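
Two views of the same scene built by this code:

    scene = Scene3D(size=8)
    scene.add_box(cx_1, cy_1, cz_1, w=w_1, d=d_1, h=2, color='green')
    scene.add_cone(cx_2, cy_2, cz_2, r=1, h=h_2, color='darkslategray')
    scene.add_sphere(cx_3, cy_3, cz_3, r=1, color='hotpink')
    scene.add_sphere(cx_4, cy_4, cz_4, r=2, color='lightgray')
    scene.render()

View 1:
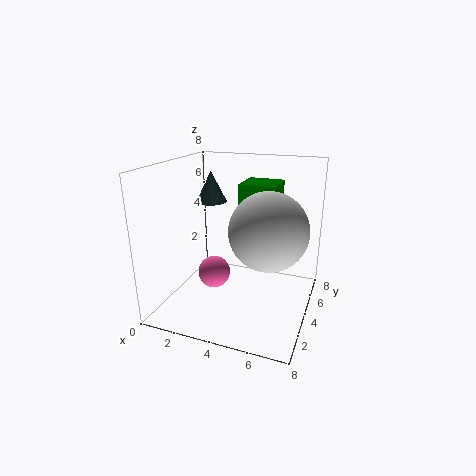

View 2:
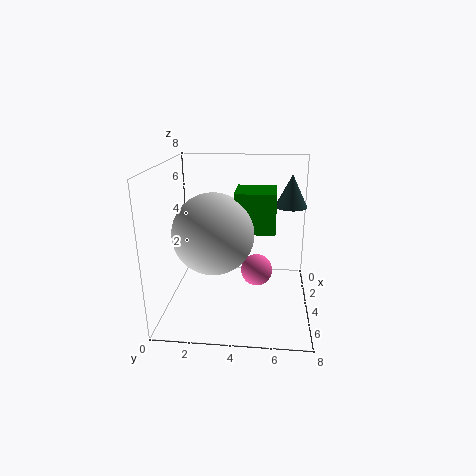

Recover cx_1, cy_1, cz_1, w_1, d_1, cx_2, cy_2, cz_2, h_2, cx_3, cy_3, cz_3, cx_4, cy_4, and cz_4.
cx_1 = 4, cy_1 = 4, cz_1 = 5, w_1 = 2, d_1 = 2, cx_2 = 1, cy_2 = 7, cz_2 = 5, h_2 = 2, cx_3 = 2, cy_3 = 5, cz_3 = 1, cx_4 = 6, cy_4 = 3, cz_4 = 5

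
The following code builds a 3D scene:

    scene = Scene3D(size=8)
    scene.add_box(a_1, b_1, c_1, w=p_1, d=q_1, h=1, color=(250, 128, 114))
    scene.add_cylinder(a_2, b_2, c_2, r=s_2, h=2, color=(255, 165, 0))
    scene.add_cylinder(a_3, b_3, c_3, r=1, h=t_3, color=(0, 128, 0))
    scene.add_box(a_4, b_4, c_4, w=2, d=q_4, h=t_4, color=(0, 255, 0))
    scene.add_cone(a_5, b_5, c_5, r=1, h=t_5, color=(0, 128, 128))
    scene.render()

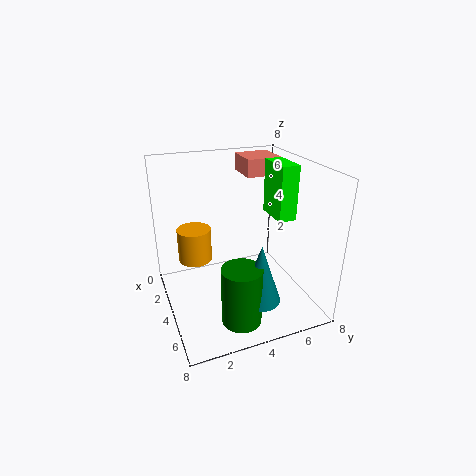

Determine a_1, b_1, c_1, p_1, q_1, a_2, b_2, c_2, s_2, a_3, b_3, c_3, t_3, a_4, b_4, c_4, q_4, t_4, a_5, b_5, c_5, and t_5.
a_1 = 1, b_1 = 5, c_1 = 7, p_1 = 2, q_1 = 2, a_2 = 2, b_2 = 2, c_2 = 2, s_2 = 1, a_3 = 7, b_3 = 3, c_3 = 1, t_3 = 3, a_4 = 3, b_4 = 6, c_4 = 5, q_4 = 1, t_4 = 3, a_5 = 7, b_5 = 4, c_5 = 2, t_5 = 3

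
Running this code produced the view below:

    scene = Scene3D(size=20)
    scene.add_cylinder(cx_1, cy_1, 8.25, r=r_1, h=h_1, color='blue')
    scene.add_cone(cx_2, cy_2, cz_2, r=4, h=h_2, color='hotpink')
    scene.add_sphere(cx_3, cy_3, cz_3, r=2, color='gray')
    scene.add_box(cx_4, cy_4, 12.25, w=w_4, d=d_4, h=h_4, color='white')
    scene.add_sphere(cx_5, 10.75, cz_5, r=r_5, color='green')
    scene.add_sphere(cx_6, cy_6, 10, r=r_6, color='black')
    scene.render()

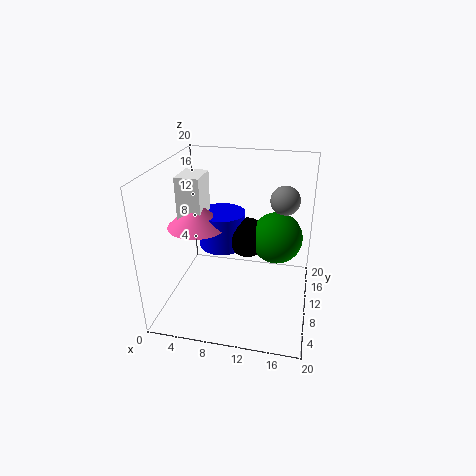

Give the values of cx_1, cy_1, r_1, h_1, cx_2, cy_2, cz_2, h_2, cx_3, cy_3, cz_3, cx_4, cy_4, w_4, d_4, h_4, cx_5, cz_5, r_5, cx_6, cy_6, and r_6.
cx_1 = 7.5, cy_1 = 11, r_1 = 3.25, h_1 = 5, cx_2 = 4.5, cy_2 = 9, cz_2 = 11.75, h_2 = 3.5, cx_3 = 16, cy_3 = 12, cz_3 = 15.25, cx_4 = 2.25, cy_4 = 7.75, w_4 = 3.25, d_4 = 4.25, h_4 = 6.5, cx_5 = 15.25, cz_5 = 10.25, r_5 = 3.5, cx_6 = 11.25, cy_6 = 10.5, r_6 = 2.75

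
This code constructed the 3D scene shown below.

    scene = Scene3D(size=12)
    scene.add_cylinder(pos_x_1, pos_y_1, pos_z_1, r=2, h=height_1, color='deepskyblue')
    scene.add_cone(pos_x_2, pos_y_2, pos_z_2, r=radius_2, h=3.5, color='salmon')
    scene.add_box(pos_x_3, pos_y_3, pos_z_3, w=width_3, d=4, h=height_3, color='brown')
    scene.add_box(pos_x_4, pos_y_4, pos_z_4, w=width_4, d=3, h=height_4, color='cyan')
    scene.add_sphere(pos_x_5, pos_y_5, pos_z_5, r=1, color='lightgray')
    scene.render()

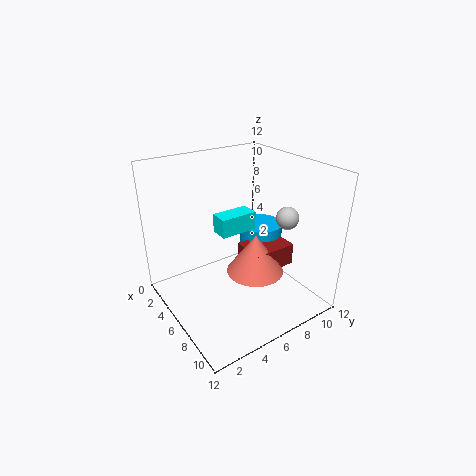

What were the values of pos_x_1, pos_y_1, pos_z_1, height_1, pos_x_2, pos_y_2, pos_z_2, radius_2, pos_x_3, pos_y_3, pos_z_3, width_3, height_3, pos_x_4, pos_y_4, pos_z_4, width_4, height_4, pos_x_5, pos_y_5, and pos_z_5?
pos_x_1 = 4; pos_y_1 = 10; pos_z_1 = 3; height_1 = 2.5; pos_x_2 = 6.5; pos_y_2 = 7.5; pos_z_2 = 2.5; radius_2 = 2.5; pos_x_3 = 4.5; pos_y_3 = 7; pos_z_3 = 2.5; width_3 = 3; height_3 = 2; pos_x_4 = 5.5; pos_y_4 = 4; pos_z_4 = 7; width_4 = 1.5; height_4 = 1.5; pos_x_5 = 7; pos_y_5 = 10.5; pos_z_5 = 7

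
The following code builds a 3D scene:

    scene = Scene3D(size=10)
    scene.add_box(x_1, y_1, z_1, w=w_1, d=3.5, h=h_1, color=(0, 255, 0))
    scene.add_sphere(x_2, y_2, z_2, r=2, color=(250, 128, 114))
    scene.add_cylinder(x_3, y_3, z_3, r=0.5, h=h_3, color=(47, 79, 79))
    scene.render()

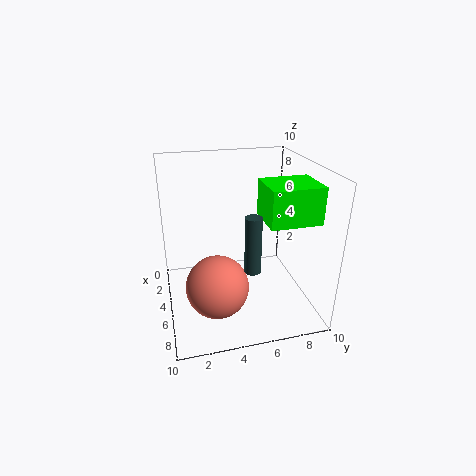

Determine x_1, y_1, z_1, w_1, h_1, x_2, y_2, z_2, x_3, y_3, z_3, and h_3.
x_1 = 4.5
y_1 = 6.5
z_1 = 6.5
w_1 = 3
h_1 = 2.5
x_2 = 7.5
y_2 = 3
z_2 = 3
x_3 = 8.5
y_3 = 5
z_3 = 4.5
h_3 = 3.5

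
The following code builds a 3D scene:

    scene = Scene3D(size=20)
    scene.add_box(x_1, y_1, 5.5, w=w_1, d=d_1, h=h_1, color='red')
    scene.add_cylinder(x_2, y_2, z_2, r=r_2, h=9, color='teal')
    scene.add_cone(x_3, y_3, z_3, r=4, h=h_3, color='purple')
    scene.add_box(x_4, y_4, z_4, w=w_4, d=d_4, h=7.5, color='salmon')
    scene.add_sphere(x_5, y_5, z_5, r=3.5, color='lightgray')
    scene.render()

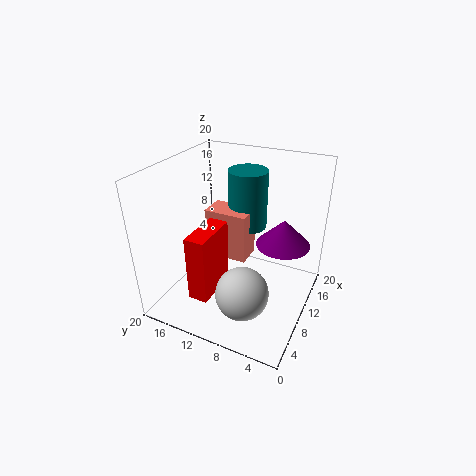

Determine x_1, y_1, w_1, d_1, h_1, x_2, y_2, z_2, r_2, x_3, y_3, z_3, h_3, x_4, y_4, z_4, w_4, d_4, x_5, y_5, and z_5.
x_1 = 1
y_1 = 10
w_1 = 6
d_1 = 2.5
h_1 = 8.5
x_2 = 16.5
y_2 = 11.5
z_2 = 8.5
r_2 = 3
x_3 = 15
y_3 = 5
z_3 = 7.5
h_3 = 4
x_4 = 12
y_4 = 10
z_4 = 4.5
w_4 = 4
d_4 = 6.5
x_5 = 5
y_5 = 7
z_5 = 5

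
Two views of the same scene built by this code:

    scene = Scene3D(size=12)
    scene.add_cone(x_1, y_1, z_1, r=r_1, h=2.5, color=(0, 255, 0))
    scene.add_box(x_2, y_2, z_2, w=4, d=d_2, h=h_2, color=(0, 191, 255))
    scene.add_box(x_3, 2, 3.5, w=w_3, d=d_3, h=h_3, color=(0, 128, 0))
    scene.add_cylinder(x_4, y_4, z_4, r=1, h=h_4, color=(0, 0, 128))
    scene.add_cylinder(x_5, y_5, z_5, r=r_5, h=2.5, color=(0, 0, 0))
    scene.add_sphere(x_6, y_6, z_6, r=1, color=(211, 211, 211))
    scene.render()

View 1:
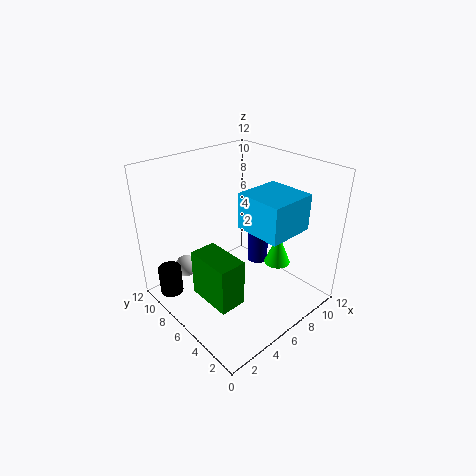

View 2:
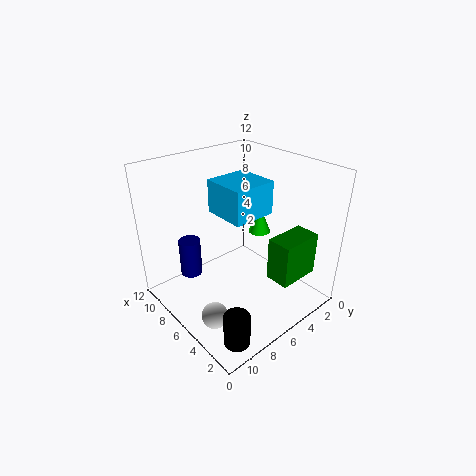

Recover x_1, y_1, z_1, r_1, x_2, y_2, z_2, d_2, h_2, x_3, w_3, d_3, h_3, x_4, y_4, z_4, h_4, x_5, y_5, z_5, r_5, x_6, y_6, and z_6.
x_1 = 7
y_1 = 2.5
z_1 = 5
r_1 = 1
x_2 = 6
y_2 = 2
z_2 = 7
d_2 = 4
h_2 = 3
x_3 = 1
w_3 = 2
d_3 = 3.5
h_3 = 3.5
x_4 = 10.5
y_4 = 8
z_4 = 1
h_4 = 3.5
x_5 = 1.5
y_5 = 10
z_5 = 0.5
r_5 = 1
x_6 = 3.5
y_6 = 10.5
z_6 = 2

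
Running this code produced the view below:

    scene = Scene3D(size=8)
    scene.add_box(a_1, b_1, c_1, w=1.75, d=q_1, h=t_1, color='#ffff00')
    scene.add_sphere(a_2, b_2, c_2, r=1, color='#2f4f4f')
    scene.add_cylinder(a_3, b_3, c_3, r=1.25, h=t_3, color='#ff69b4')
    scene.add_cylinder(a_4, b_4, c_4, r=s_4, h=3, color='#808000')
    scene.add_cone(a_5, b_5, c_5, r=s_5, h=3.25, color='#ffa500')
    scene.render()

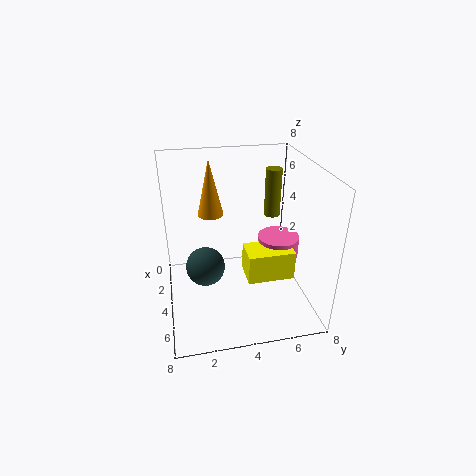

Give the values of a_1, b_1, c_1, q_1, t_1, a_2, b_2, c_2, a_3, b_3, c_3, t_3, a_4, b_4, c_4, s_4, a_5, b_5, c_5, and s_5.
a_1 = 3, b_1 = 4.5, c_1 = 1.25, q_1 = 2.75, t_1 = 1.75, a_2 = 5.25, b_2 = 2, c_2 = 3.25, a_3 = 3, b_3 = 6.75, c_3 = 2, t_3 = 1.25, a_4 = 1.5, b_4 = 6.75, c_4 = 4, s_4 = 0.5, a_5 = 2.25, b_5 = 2.75, c_5 = 4.75, s_5 = 0.75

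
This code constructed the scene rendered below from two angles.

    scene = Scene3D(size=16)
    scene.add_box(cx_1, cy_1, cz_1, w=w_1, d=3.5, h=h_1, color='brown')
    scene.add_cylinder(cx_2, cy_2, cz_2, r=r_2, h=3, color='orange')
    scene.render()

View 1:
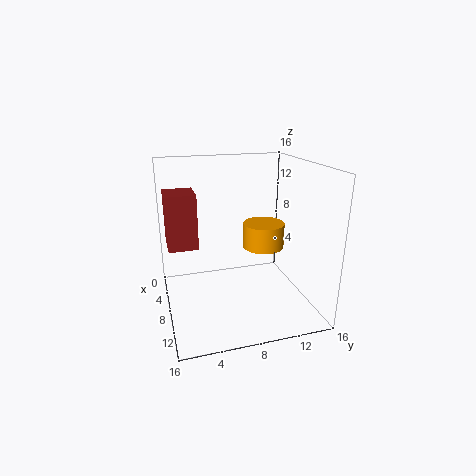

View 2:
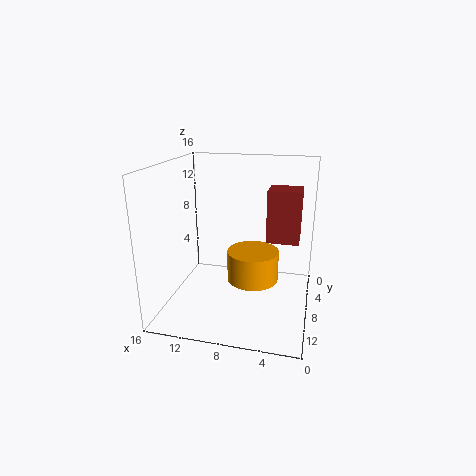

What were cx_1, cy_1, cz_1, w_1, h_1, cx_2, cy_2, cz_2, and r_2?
cx_1 = 1.5; cy_1 = 0.5; cz_1 = 6; w_1 = 4; h_1 = 6.5; cx_2 = 5.5; cy_2 = 12; cz_2 = 5.5; r_2 = 2.5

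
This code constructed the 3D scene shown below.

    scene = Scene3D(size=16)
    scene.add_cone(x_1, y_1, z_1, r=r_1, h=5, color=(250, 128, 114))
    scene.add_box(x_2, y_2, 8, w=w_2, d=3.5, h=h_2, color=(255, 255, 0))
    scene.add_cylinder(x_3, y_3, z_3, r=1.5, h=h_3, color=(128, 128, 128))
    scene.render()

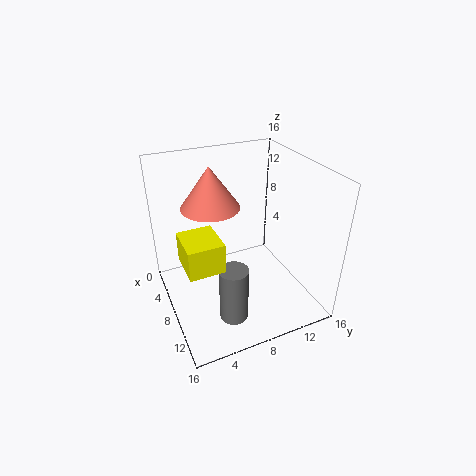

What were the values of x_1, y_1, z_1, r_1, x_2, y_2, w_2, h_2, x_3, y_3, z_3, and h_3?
x_1 = 3.5
y_1 = 6.5
z_1 = 10
r_1 = 3.5
x_2 = 9
y_2 = 1
w_2 = 4
h_2 = 3
x_3 = 12.5
y_3 = 5.5
z_3 = 1.5
h_3 = 6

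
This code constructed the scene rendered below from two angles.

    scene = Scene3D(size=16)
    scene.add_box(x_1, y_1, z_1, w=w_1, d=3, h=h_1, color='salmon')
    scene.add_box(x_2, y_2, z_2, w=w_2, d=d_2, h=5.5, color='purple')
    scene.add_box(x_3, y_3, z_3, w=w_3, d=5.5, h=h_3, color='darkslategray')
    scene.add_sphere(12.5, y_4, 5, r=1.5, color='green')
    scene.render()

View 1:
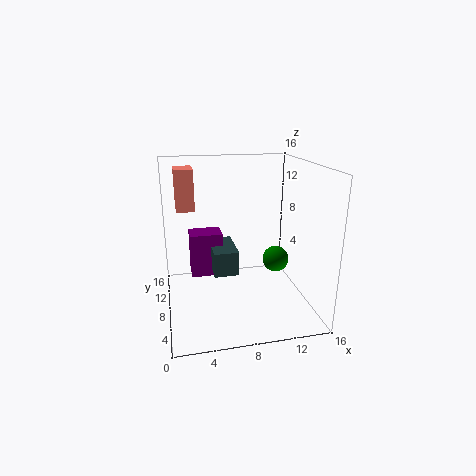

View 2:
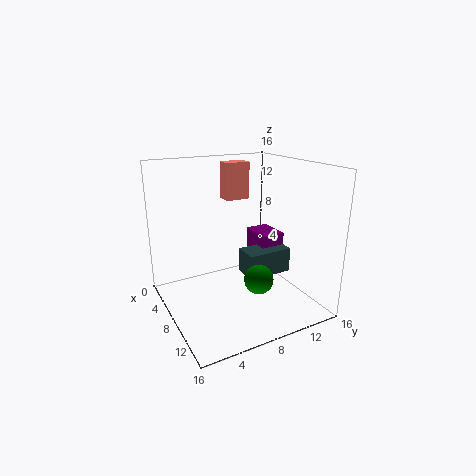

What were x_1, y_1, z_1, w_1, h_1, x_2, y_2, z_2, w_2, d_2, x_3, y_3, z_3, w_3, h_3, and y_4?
x_1 = 1.5, y_1 = 9, z_1 = 11, w_1 = 2, h_1 = 4.5, x_2 = 3, y_2 = 12, z_2 = 1.5, w_2 = 4, d_2 = 3, x_3 = 5.5, y_3 = 9.5, z_3 = 2.5, w_3 = 3, h_3 = 3, y_4 = 8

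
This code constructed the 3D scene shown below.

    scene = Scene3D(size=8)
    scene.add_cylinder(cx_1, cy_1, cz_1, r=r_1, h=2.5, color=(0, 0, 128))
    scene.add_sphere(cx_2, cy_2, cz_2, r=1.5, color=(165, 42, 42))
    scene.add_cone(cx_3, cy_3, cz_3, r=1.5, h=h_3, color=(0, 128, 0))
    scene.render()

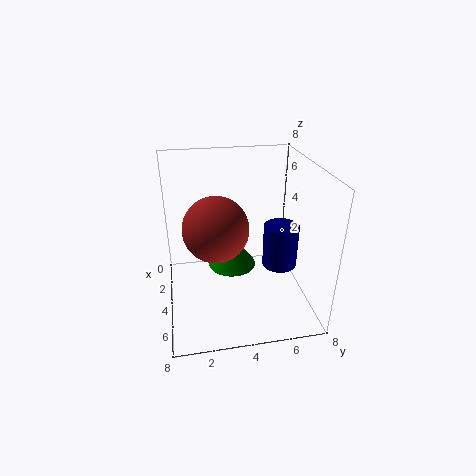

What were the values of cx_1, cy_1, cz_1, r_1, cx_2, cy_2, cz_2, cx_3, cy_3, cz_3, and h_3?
cx_1 = 4
cy_1 = 6.5
cz_1 = 2
r_1 = 1
cx_2 = 6.5
cy_2 = 2.5
cz_2 = 6
cx_3 = 2
cy_3 = 4
cz_3 = 1
h_3 = 2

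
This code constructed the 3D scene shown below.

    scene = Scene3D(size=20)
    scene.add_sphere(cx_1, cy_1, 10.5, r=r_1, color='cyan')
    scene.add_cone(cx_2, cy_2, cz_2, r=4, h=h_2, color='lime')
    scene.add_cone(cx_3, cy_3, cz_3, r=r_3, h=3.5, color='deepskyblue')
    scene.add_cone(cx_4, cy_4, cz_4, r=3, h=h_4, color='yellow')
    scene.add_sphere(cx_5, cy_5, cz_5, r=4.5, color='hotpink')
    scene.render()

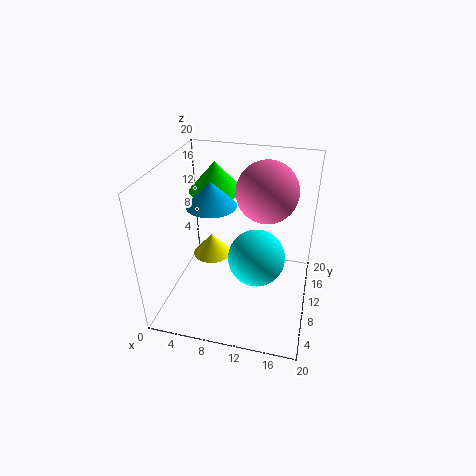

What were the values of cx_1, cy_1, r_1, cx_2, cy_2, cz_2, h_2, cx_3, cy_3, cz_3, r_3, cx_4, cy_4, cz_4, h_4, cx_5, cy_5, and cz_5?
cx_1 = 13.5
cy_1 = 5.5
r_1 = 3.5
cx_2 = 5
cy_2 = 16
cz_2 = 14
h_2 = 4.5
cx_3 = 6
cy_3 = 11
cz_3 = 14
r_3 = 3.5
cx_4 = 4.5
cy_4 = 14.5
cz_4 = 3.5
h_4 = 3.5
cx_5 = 13
cy_5 = 15
cz_5 = 15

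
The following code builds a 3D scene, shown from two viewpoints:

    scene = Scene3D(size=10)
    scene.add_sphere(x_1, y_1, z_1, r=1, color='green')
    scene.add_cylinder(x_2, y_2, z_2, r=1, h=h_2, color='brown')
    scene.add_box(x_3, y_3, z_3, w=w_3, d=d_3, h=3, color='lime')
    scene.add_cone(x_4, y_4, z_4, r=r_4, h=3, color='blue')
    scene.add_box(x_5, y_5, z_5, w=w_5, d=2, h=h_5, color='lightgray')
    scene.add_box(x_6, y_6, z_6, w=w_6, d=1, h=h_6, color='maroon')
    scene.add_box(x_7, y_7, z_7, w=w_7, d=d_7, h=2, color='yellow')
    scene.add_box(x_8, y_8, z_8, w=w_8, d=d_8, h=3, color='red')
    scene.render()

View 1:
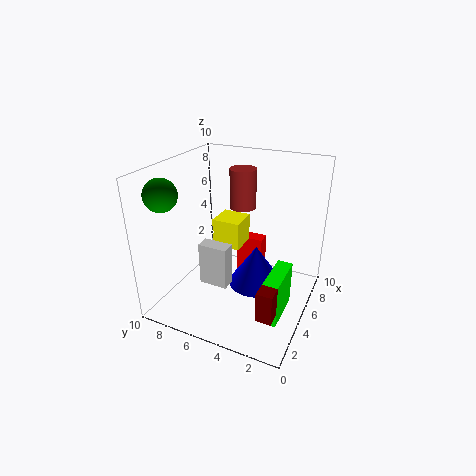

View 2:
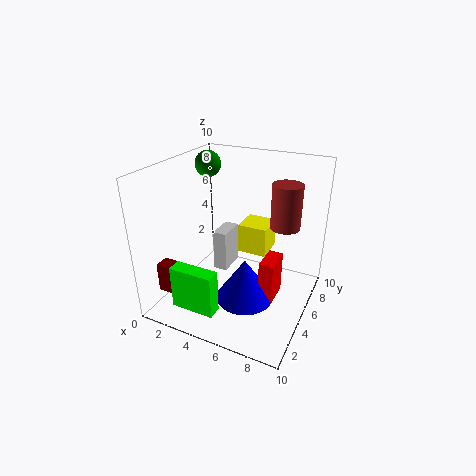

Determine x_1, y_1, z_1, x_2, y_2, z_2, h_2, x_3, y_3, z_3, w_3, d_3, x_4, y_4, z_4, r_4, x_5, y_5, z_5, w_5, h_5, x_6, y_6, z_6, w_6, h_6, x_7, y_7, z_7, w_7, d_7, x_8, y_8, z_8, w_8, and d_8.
x_1 = 1
y_1 = 8
z_1 = 9
x_2 = 8
y_2 = 6
z_2 = 6
h_2 = 3
x_3 = 2
y_3 = 1
z_3 = 1
w_3 = 3
d_3 = 1
x_4 = 6
y_4 = 4
z_4 = 1
r_4 = 2
x_5 = 3
y_5 = 5
z_5 = 2
w_5 = 1
h_5 = 3
x_6 = 1
y_6 = 1
z_6 = 2
w_6 = 2
h_6 = 2
x_7 = 5
y_7 = 5
z_7 = 4
w_7 = 2
d_7 = 2
x_8 = 7
y_8 = 4
z_8 = 1
w_8 = 1
d_8 = 2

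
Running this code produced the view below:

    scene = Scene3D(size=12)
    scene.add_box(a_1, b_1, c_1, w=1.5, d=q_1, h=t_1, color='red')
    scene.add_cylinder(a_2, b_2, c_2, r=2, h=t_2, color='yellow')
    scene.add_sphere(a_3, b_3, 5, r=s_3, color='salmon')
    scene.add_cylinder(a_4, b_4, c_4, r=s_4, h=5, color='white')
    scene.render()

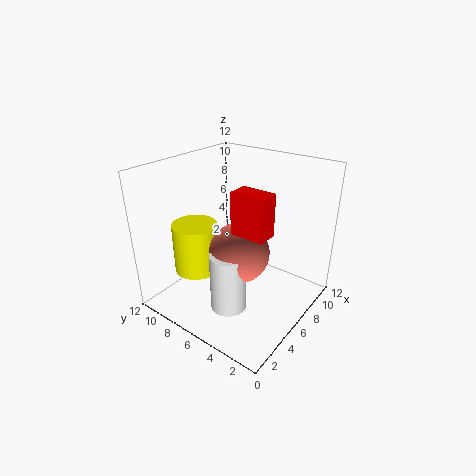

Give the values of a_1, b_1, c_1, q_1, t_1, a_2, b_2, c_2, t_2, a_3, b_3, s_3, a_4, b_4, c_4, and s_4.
a_1 = 2.5, b_1 = 1.5, c_1 = 8.5, q_1 = 2.5, t_1 = 3, a_2 = 5, b_2 = 10, c_2 = 2, t_2 = 4.5, a_3 = 5.5, b_3 = 5.5, s_3 = 2.5, a_4 = 4, b_4 = 5.5, c_4 = 0.5, s_4 = 1.5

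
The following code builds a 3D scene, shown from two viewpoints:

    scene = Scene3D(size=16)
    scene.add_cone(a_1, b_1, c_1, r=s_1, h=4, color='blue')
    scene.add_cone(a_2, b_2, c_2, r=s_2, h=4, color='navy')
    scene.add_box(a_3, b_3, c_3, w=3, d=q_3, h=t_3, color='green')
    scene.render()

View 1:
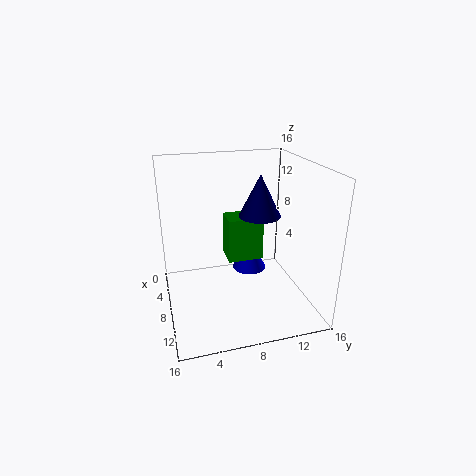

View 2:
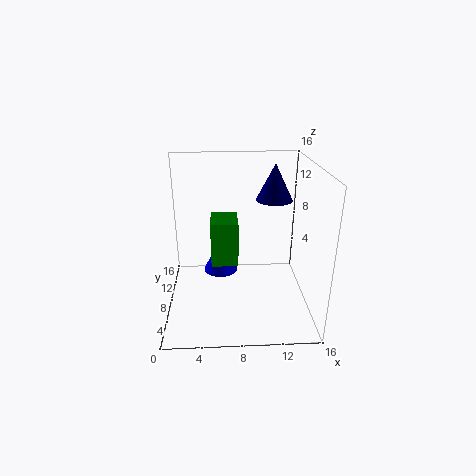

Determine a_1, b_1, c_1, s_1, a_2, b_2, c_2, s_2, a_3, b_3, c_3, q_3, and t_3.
a_1 = 6, b_1 = 10, c_1 = 3, s_1 = 2, a_2 = 12, b_2 = 9, c_2 = 12, s_2 = 2, a_3 = 5, b_3 = 7, c_3 = 5, q_3 = 4, t_3 = 5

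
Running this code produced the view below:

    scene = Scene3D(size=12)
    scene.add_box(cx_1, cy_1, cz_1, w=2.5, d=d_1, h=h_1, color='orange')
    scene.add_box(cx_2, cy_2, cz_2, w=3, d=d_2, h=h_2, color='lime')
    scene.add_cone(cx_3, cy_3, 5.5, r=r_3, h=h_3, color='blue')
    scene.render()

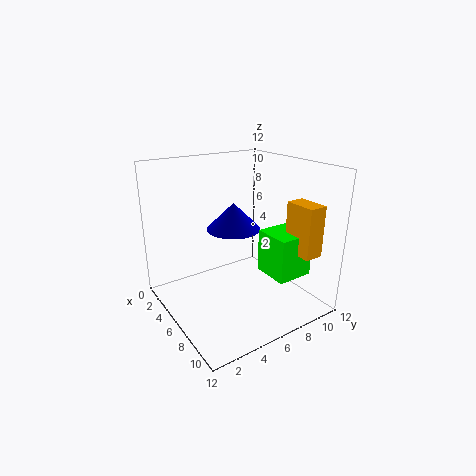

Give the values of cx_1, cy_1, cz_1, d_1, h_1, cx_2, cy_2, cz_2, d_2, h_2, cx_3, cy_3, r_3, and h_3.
cx_1 = 9; cy_1 = 8.5; cz_1 = 5.5; d_1 = 1.5; h_1 = 4; cx_2 = 7.5; cy_2 = 7; cz_2 = 3.5; d_2 = 3; h_2 = 3.5; cx_3 = 3; cy_3 = 7.5; r_3 = 2.5; h_3 = 2.5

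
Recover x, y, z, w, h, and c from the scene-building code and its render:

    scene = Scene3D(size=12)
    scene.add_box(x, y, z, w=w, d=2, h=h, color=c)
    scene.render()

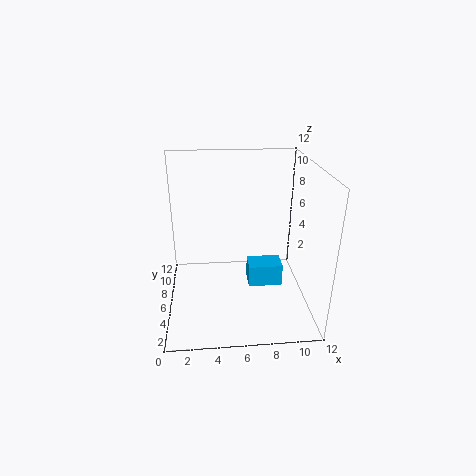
x = 7, y = 6, z = 1, w = 3, h = 2, c = 'deepskyblue'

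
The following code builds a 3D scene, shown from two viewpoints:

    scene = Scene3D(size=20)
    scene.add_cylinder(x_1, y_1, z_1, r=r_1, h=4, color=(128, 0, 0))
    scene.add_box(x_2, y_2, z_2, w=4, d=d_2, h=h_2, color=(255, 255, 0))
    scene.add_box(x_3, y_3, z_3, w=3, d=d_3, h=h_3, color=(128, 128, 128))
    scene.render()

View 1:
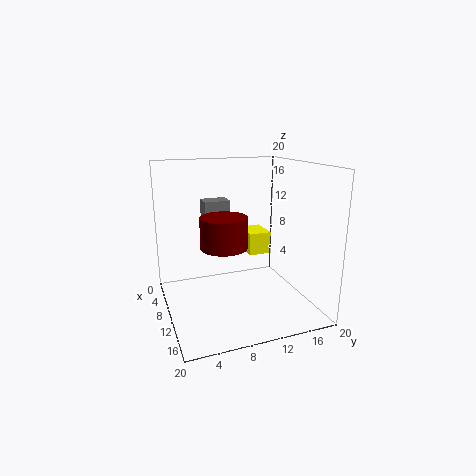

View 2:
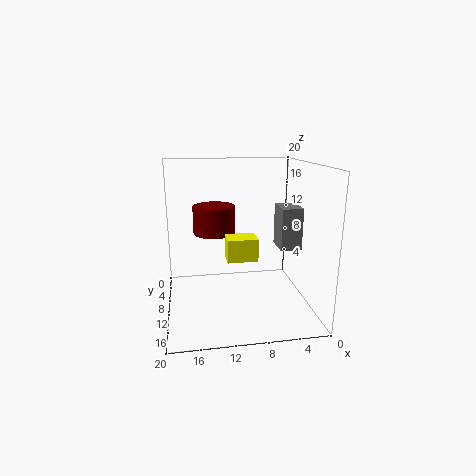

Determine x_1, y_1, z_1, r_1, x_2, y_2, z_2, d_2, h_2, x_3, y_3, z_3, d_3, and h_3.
x_1 = 13; y_1 = 7; z_1 = 10; r_1 = 3; x_2 = 8; y_2 = 11; z_2 = 8; d_2 = 3; h_2 = 3; x_3 = 1; y_3 = 7; z_3 = 8; d_3 = 4; h_3 = 6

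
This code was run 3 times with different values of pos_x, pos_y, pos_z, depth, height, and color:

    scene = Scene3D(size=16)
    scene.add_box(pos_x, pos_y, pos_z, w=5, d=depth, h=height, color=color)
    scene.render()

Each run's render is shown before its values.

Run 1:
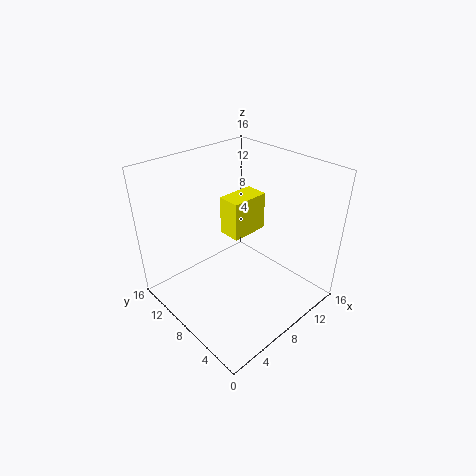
pos_x = 10.5
pos_y = 11
pos_z = 5
depth = 3
height = 5
color = 'yellow'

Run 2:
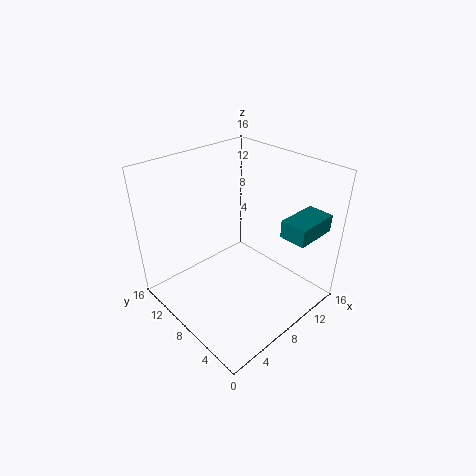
pos_x = 11
pos_y = 1.5
pos_z = 8.5
depth = 3
height = 2
color = 'teal'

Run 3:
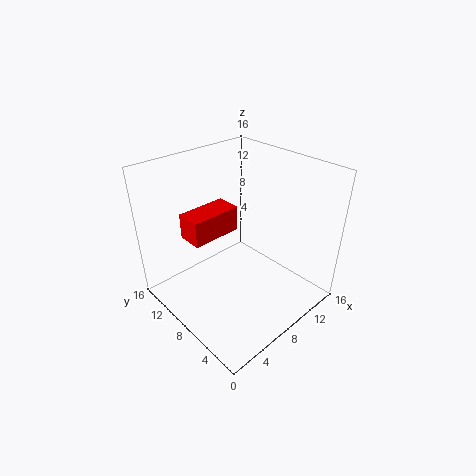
pos_x = 1.5
pos_y = 6.5
pos_z = 10.5
depth = 2.5
height = 2.5
color = 'red'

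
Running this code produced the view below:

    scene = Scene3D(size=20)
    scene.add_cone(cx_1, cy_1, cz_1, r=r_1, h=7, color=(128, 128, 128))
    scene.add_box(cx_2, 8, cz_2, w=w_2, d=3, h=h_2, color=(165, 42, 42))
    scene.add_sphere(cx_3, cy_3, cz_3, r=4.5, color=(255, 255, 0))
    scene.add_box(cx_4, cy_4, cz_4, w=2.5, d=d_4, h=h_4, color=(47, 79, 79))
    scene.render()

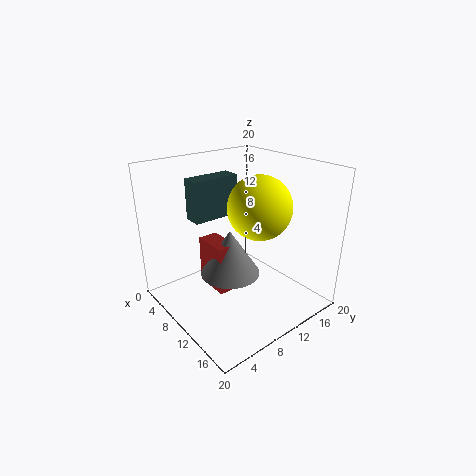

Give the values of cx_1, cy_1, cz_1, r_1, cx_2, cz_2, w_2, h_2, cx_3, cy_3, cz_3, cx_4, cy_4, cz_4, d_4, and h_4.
cx_1 = 7.5; cy_1 = 10.5; cz_1 = 3; r_1 = 4.5; cx_2 = 3; cz_2 = 0.5; w_2 = 5.5; h_2 = 7.5; cx_3 = 11; cy_3 = 13; cz_3 = 14; cx_4 = 6; cy_4 = 4.5; cz_4 = 13; d_4 = 6.5; h_4 = 5.5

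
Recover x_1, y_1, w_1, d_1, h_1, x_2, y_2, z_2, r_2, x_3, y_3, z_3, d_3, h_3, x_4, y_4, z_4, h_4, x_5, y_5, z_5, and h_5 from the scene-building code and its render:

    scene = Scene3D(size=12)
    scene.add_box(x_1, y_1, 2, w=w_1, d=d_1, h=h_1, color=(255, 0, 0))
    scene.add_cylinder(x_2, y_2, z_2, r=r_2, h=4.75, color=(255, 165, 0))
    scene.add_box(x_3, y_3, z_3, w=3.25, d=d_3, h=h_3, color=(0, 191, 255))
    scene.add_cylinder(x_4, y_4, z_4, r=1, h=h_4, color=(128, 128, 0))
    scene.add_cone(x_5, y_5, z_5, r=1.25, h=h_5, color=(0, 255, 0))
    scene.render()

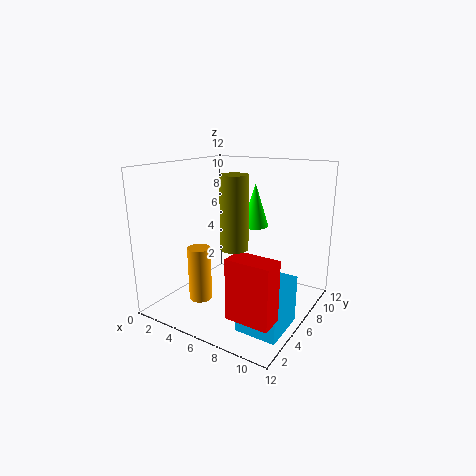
x_1 = 8.25, y_1 = 0.75, w_1 = 3.25, d_1 = 1.75, h_1 = 4.5, x_2 = 3, y_2 = 4.5, z_2 = 0.25, r_2 = 1, x_3 = 8.25, y_3 = 2, z_3 = 0.25, d_3 = 3.75, h_3 = 3.75, x_4 = 7.75, y_4 = 2.75, z_4 = 6.5, h_4 = 5.25, x_5 = 5.5, y_5 = 9.75, z_5 = 6, h_5 = 4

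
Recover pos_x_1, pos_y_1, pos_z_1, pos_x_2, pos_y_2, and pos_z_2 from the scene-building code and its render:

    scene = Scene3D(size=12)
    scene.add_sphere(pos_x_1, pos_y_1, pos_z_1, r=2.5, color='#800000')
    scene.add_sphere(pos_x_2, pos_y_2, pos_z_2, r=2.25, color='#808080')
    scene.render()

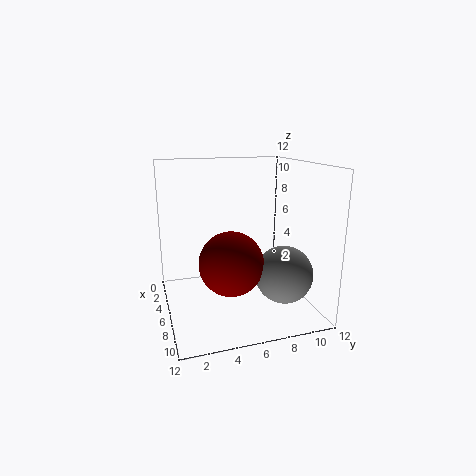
pos_x_1 = 8.25
pos_y_1 = 4.75
pos_z_1 = 4.75
pos_x_2 = 9.25
pos_y_2 = 8.75
pos_z_2 = 3.75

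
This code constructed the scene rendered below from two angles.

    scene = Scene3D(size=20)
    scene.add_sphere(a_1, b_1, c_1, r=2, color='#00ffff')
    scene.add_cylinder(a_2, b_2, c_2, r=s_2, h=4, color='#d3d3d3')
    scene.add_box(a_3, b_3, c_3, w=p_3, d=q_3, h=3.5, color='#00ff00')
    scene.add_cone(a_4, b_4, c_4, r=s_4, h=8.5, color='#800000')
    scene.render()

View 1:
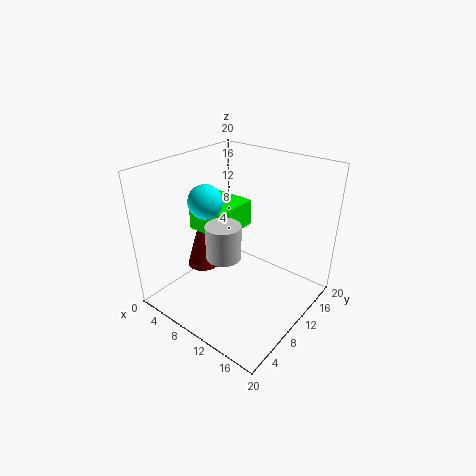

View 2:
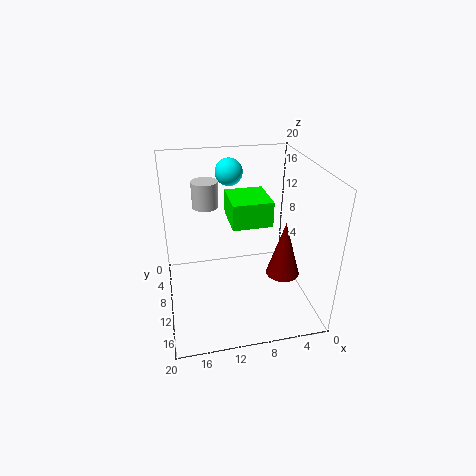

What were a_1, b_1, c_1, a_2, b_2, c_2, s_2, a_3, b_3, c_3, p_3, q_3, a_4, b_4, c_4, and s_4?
a_1 = 10; b_1 = 4; c_1 = 17.5; a_2 = 13.5; b_2 = 3; c_2 = 12; s_2 = 2; a_3 = 5.5; b_3 = 5.5; c_3 = 12; p_3 = 5.5; q_3 = 6; a_4 = 3; b_4 = 10; c_4 = 3; s_4 = 2.5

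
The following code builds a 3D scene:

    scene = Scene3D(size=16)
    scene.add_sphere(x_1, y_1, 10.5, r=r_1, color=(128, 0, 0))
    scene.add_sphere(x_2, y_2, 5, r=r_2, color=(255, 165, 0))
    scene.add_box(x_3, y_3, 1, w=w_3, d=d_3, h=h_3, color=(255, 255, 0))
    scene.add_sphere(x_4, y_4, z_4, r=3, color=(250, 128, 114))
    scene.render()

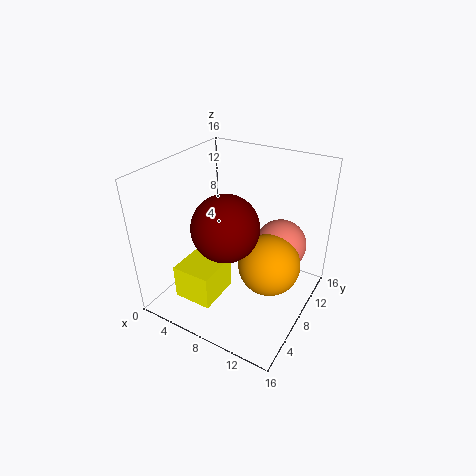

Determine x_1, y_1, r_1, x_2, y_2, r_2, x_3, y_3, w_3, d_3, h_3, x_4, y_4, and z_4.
x_1 = 8; y_1 = 5.5; r_1 = 3.5; x_2 = 11.5; y_2 = 9; r_2 = 3.5; x_3 = 2.5; y_3 = 3; w_3 = 4.5; d_3 = 5; h_3 = 4; x_4 = 11.5; y_4 = 12; z_4 = 6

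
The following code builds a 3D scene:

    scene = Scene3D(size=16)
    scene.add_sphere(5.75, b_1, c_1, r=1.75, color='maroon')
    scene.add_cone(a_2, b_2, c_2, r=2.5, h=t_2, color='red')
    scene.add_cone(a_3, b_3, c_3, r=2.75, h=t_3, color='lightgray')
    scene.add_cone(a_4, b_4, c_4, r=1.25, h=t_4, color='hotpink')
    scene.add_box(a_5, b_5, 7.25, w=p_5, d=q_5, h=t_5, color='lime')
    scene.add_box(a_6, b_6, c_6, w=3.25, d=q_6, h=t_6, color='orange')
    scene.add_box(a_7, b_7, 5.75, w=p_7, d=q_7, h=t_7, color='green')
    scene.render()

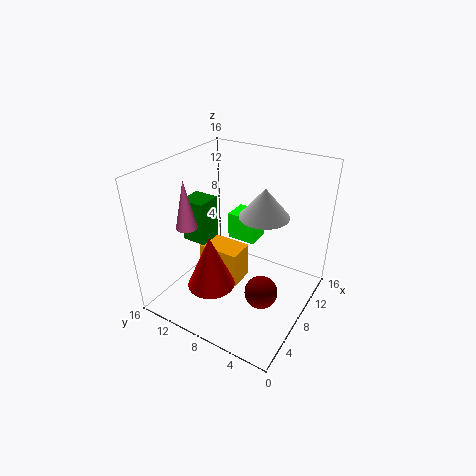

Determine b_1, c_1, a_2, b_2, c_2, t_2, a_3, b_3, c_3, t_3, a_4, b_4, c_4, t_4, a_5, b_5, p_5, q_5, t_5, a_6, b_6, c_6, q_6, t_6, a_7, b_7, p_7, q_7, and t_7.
b_1 = 3.75, c_1 = 3.75, a_2 = 3.75, b_2 = 8.75, c_2 = 4.25, t_2 = 5.75, a_3 = 9.75, b_3 = 5.75, c_3 = 10.5, t_3 = 3.25, a_4 = 6.5, b_4 = 14, c_4 = 8.25, t_4 = 5.75, a_5 = 8.75, b_5 = 6.5, p_5 = 2.75, q_5 = 3.25, t_5 = 3, a_6 = 8.5, b_6 = 8.75, c_6 = 0.25, q_6 = 5.25, t_6 = 4.5, a_7 = 7.5, b_7 = 12.5, p_7 = 3, q_7 = 3, t_7 = 5.25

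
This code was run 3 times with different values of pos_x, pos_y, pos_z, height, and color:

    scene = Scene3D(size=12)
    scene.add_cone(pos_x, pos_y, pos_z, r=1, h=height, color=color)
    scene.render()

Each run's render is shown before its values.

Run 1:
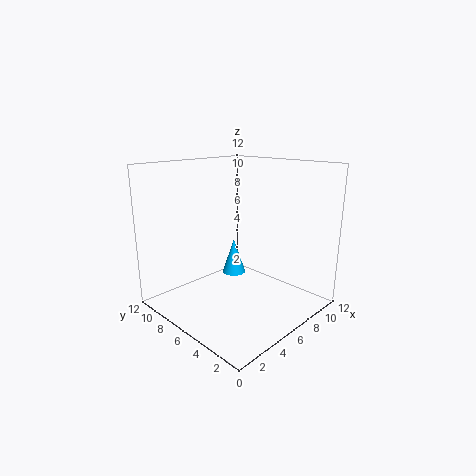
pos_x = 6.5
pos_y = 7
pos_z = 2.5
height = 3
color = 'deepskyblue'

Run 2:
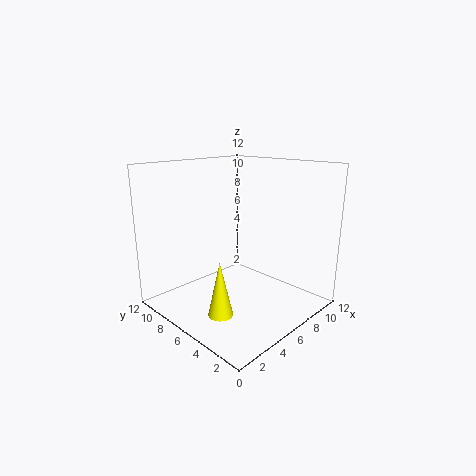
pos_x = 3
pos_y = 5
pos_z = 0.5
height = 4.5
color = 'yellow'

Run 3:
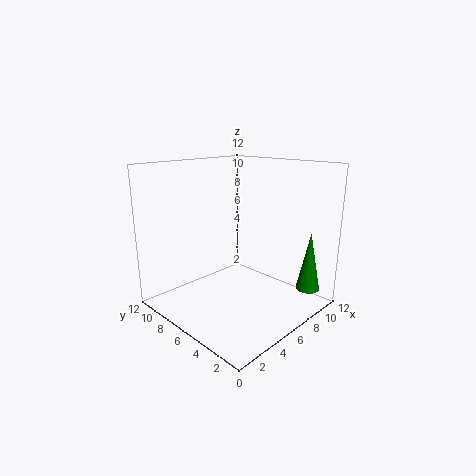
pos_x = 10
pos_y = 1.5
pos_z = 1.5
height = 5
color = 'green'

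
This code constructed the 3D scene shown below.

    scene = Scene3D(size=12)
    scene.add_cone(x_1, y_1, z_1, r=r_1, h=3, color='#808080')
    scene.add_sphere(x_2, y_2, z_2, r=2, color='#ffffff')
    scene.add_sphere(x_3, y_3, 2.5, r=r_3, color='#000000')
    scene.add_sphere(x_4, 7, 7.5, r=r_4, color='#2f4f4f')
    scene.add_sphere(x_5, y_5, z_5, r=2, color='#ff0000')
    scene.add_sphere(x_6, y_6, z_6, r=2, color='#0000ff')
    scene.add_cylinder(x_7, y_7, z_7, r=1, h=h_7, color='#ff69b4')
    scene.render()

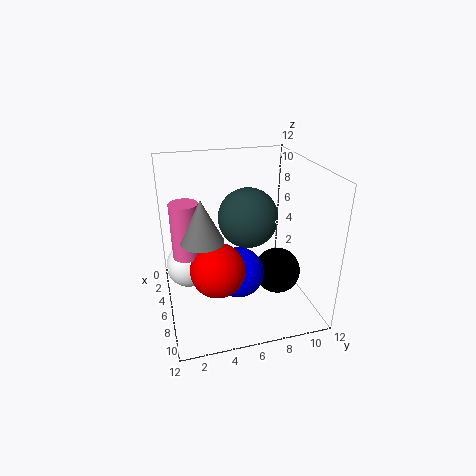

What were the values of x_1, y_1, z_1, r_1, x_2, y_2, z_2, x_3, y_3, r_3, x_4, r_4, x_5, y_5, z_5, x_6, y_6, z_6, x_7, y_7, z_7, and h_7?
x_1 = 9.5, y_1 = 2.5, z_1 = 8, r_1 = 1.5, x_2 = 3.5, y_2 = 2, z_2 = 2.5, x_3 = 6.5, y_3 = 9.5, r_3 = 2, x_4 = 5.5, r_4 = 2.5, x_5 = 9.5, y_5 = 3.5, z_5 = 5.5, x_6 = 8, y_6 = 5.5, z_6 = 4, x_7 = 8.5, y_7 = 1.5, z_7 = 6.5, h_7 = 4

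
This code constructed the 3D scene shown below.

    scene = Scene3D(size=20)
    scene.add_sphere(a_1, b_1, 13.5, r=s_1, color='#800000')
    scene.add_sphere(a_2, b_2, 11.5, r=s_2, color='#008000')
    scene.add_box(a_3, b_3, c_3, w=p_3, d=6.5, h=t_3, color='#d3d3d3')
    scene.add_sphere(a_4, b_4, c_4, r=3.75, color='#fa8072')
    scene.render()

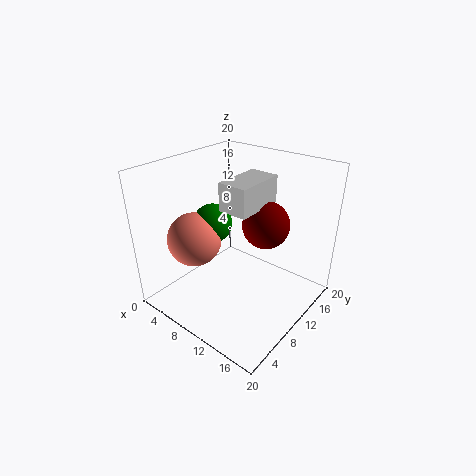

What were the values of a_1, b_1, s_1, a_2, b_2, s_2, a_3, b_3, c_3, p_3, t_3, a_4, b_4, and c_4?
a_1 = 14.5; b_1 = 10; s_1 = 3; a_2 = 6.25; b_2 = 9; s_2 = 2.75; a_3 = 10.75; b_3 = 5.5; c_3 = 16; p_3 = 3.75; t_3 = 3.5; a_4 = 5.25; b_4 = 6.25; c_4 = 9.75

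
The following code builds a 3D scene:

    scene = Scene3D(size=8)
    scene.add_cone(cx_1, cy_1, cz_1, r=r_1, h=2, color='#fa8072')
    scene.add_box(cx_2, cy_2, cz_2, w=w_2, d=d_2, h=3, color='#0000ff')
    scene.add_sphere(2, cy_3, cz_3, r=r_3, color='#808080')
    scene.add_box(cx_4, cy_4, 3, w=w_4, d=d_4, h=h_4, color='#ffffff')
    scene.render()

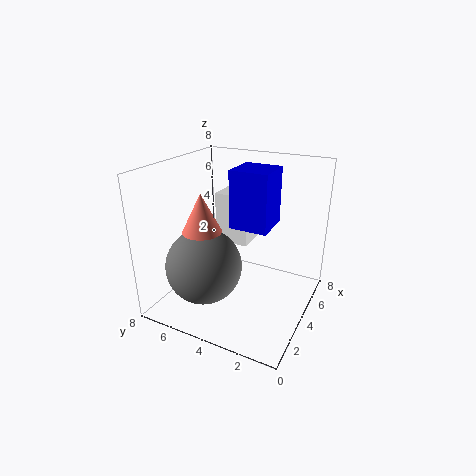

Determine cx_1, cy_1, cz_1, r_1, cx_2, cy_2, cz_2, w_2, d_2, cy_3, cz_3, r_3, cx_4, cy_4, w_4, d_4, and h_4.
cx_1 = 2
cy_1 = 5
cz_1 = 5
r_1 = 1
cx_2 = 3
cy_2 = 2
cz_2 = 5
w_2 = 2
d_2 = 2
cy_3 = 5
cz_3 = 3
r_3 = 2
cx_4 = 5
cy_4 = 4
w_4 = 2
d_4 = 2
h_4 = 3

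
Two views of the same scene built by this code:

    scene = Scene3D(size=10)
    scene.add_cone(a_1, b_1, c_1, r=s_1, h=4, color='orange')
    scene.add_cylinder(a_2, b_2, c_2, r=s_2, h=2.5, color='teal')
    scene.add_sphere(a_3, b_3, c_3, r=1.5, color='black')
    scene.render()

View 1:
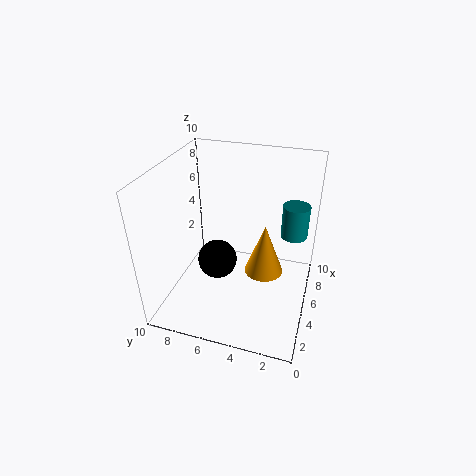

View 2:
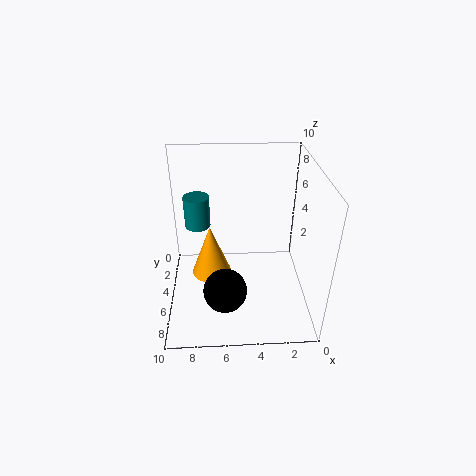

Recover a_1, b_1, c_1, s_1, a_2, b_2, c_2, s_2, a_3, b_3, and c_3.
a_1 = 7, b_1 = 3.5, c_1 = 1, s_1 = 1.5, a_2 = 8, b_2 = 1.5, c_2 = 4, s_2 = 1, a_3 = 6, b_3 = 7, c_3 = 2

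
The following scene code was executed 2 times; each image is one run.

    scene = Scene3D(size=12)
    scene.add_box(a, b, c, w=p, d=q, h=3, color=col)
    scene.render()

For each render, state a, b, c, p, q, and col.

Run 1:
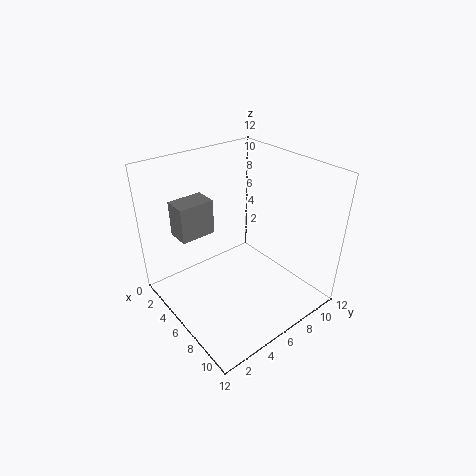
a = 2, b = 2, c = 6, p = 2, q = 3, col = 'gray'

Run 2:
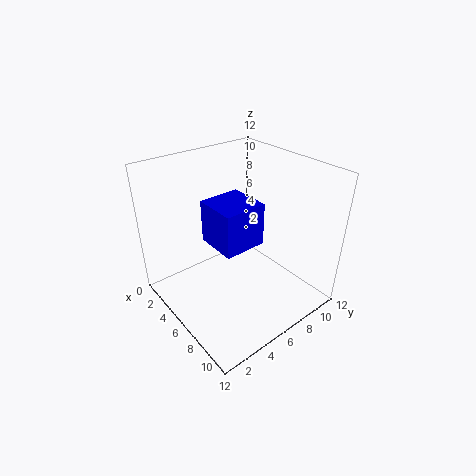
a = 7, b = 2, c = 8, p = 3, q = 3, col = 'blue'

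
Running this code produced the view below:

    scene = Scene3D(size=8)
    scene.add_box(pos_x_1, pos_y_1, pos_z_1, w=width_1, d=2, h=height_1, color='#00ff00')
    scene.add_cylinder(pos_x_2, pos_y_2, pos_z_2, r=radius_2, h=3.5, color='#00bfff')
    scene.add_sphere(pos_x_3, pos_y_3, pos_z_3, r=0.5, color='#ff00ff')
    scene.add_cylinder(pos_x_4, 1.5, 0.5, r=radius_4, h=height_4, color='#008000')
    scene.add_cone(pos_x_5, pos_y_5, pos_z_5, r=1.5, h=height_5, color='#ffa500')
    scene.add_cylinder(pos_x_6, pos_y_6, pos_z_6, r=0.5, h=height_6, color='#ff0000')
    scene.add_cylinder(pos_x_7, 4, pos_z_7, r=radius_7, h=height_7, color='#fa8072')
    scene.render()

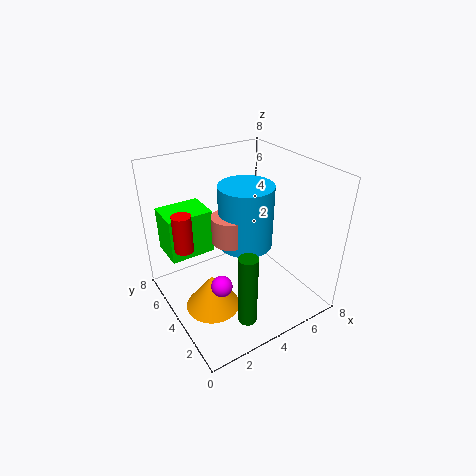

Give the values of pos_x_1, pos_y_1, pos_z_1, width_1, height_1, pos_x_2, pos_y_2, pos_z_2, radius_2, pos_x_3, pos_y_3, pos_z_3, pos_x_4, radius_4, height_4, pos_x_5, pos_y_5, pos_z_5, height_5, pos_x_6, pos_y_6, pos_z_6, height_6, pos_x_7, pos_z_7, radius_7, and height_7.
pos_x_1 = 0.5
pos_y_1 = 5
pos_z_1 = 3
width_1 = 2.5
height_1 = 2.5
pos_x_2 = 4.5
pos_y_2 = 4
pos_z_2 = 3.5
radius_2 = 1.5
pos_x_3 = 1.5
pos_y_3 = 1.5
pos_z_3 = 3.5
pos_x_4 = 3
radius_4 = 0.5
height_4 = 4
pos_x_5 = 2
pos_y_5 = 3.5
pos_z_5 = 0.5
height_5 = 2
pos_x_6 = 1
pos_y_6 = 4.5
pos_z_6 = 4
height_6 = 2
pos_x_7 = 3.5
pos_z_7 = 4
radius_7 = 1
height_7 = 1.5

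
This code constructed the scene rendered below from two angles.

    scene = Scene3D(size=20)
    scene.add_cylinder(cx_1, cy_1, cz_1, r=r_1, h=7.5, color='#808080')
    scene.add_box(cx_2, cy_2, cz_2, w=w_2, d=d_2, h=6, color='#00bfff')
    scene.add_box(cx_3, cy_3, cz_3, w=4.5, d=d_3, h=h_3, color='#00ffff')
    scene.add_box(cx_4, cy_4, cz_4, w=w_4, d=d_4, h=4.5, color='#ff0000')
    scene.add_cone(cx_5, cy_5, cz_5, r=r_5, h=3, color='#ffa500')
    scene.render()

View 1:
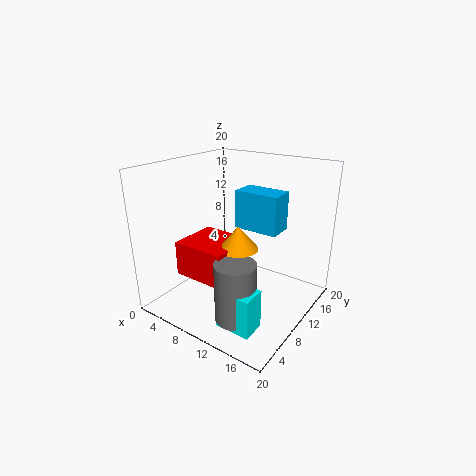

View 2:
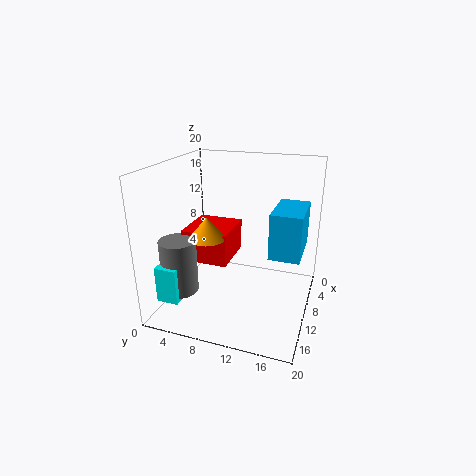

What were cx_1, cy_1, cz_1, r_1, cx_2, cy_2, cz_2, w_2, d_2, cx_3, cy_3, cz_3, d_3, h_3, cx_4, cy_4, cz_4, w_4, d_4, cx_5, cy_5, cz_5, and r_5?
cx_1 = 14.5
cy_1 = 3
cz_1 = 3
r_1 = 2.5
cx_2 = 6
cy_2 = 15
cz_2 = 9
w_2 = 7
d_2 = 4
cx_3 = 13
cy_3 = 1
cz_3 = 2.5
d_3 = 3
h_3 = 5
cx_4 = 5.5
cy_4 = 2.5
cz_4 = 6.5
w_4 = 7
d_4 = 6.5
cx_5 = 12.5
cy_5 = 6.5
cz_5 = 10.5
r_5 = 2.5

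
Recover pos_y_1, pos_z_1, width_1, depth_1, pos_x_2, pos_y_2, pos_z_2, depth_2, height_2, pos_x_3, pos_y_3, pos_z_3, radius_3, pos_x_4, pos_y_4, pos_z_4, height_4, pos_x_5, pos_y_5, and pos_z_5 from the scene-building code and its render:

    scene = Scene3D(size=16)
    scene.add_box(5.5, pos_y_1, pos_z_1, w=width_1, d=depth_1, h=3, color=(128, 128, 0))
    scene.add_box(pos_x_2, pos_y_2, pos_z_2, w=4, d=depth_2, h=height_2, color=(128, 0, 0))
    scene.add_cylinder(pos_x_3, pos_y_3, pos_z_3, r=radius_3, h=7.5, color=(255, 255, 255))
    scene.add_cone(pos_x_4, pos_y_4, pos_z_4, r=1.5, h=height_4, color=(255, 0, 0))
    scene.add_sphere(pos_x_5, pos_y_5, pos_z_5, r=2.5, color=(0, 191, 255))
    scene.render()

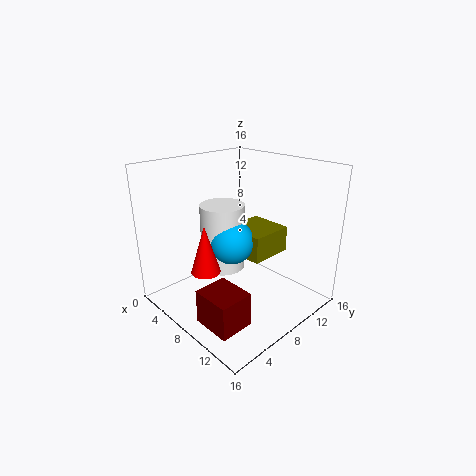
pos_y_1 = 8.5, pos_z_1 = 5.5, width_1 = 5, depth_1 = 5, pos_x_2 = 10, pos_y_2 = 0.5, pos_z_2 = 2, depth_2 = 3.5, height_2 = 3.5, pos_x_3 = 6, pos_y_3 = 7.5, pos_z_3 = 4, radius_3 = 2.5, pos_x_4 = 8.5, pos_y_4 = 3, pos_z_4 = 6, height_4 = 5, pos_x_5 = 7.5, pos_y_5 = 7.5, pos_z_5 = 7.5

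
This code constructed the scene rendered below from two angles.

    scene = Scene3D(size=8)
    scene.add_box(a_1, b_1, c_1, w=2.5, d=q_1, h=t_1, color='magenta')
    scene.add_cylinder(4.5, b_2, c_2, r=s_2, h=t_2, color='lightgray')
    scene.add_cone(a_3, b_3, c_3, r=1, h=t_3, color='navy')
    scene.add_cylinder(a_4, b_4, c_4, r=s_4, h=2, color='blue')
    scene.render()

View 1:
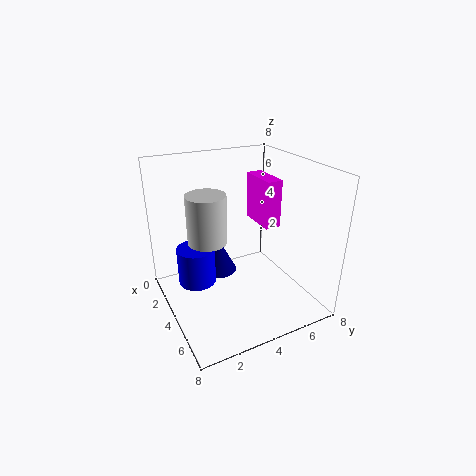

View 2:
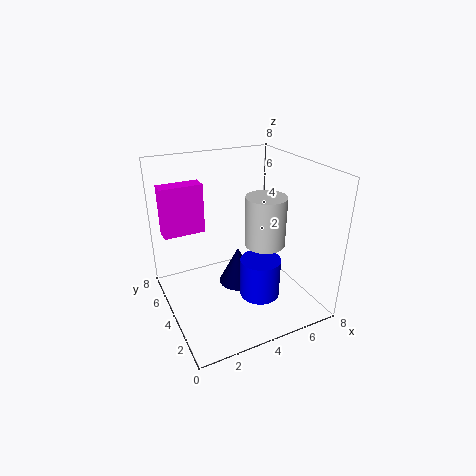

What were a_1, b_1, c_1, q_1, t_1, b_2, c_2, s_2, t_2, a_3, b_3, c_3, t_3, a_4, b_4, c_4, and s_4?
a_1 = 0.5, b_1 = 6.5, c_1 = 3.5, q_1 = 1, t_1 = 3, b_2 = 2, c_2 = 4.5, s_2 = 1, t_2 = 2.5, a_3 = 3.5, b_3 = 3, c_3 = 2, t_3 = 2, a_4 = 4, b_4 = 1.5, c_4 = 2, s_4 = 1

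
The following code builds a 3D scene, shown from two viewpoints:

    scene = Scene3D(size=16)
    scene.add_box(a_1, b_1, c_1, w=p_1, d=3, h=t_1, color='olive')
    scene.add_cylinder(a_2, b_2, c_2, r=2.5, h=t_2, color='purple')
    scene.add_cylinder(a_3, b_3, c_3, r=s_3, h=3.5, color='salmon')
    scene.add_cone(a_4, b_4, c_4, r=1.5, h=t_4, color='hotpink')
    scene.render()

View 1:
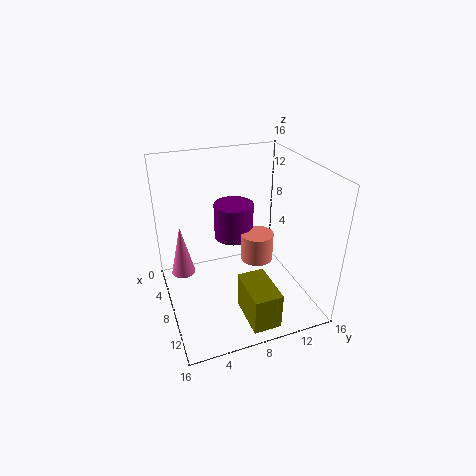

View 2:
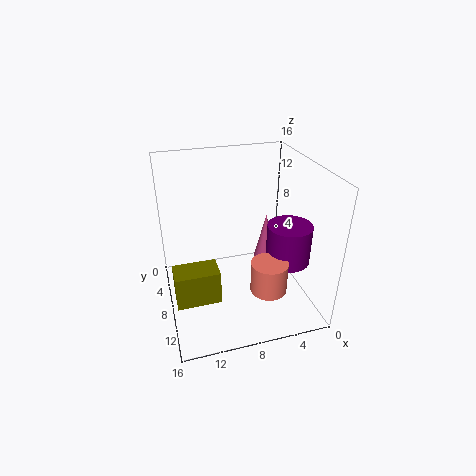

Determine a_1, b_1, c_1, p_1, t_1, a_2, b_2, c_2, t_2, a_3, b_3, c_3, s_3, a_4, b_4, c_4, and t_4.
a_1 = 10.5, b_1 = 7, c_1 = 1, p_1 = 5, t_1 = 4, a_2 = 2.5, b_2 = 9.5, c_2 = 5, t_2 = 4.5, a_3 = 5.5, b_3 = 11.5, c_3 = 3, s_3 = 2, a_4 = 2.5, b_4 = 2.5, c_4 = 1, t_4 = 6.5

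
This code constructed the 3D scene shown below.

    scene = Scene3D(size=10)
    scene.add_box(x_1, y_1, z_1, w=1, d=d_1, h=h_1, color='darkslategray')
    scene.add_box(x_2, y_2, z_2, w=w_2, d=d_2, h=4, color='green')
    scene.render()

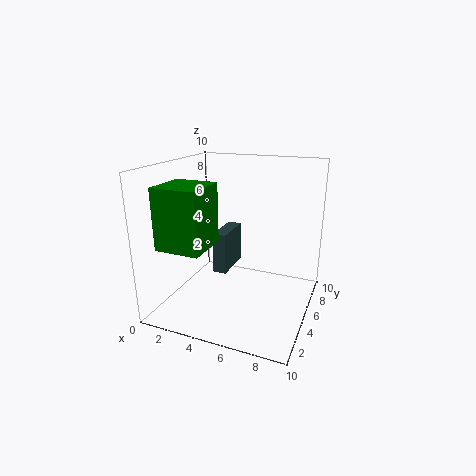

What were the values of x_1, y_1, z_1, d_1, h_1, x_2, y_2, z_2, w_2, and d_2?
x_1 = 3; y_1 = 5; z_1 = 2; d_1 = 3; h_1 = 3; x_2 = 1; y_2 = 1; z_2 = 5; w_2 = 3; d_2 = 3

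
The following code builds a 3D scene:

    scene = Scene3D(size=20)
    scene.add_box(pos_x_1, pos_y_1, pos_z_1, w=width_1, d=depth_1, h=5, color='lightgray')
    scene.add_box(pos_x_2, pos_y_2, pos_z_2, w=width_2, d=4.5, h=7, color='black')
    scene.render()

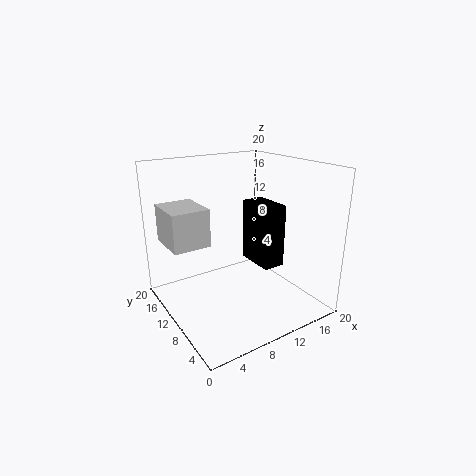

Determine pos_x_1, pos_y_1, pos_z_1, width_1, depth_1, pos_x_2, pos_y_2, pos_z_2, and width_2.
pos_x_1 = 0.5
pos_y_1 = 9.5
pos_z_1 = 10
width_1 = 5
depth_1 = 6
pos_x_2 = 7.5
pos_y_2 = 0.5
pos_z_2 = 10
width_2 = 2.5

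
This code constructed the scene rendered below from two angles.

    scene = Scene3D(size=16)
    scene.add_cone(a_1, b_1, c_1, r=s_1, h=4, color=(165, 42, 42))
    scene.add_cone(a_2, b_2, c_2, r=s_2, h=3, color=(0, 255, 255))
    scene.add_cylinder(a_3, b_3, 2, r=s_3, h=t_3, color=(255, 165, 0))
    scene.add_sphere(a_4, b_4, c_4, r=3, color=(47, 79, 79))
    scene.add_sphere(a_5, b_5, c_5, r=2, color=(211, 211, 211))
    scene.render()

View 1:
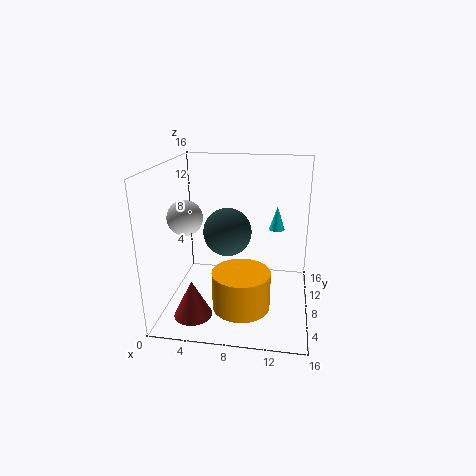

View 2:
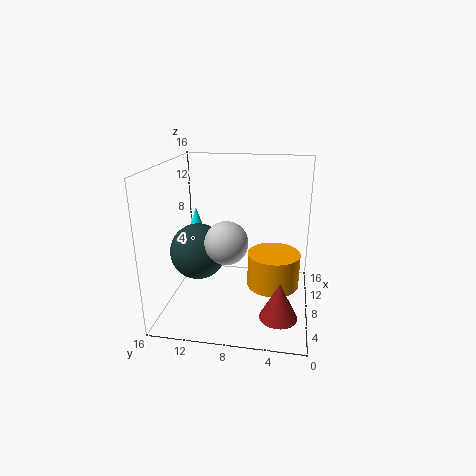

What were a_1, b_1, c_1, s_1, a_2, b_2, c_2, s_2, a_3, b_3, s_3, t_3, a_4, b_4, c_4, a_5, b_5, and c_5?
a_1 = 4; b_1 = 3; c_1 = 1; s_1 = 2; a_2 = 12; b_2 = 14; c_2 = 7; s_2 = 1; a_3 = 9; b_3 = 4; s_3 = 3; t_3 = 4; a_4 = 6; b_4 = 12; c_4 = 7; a_5 = 2; b_5 = 8; c_5 = 10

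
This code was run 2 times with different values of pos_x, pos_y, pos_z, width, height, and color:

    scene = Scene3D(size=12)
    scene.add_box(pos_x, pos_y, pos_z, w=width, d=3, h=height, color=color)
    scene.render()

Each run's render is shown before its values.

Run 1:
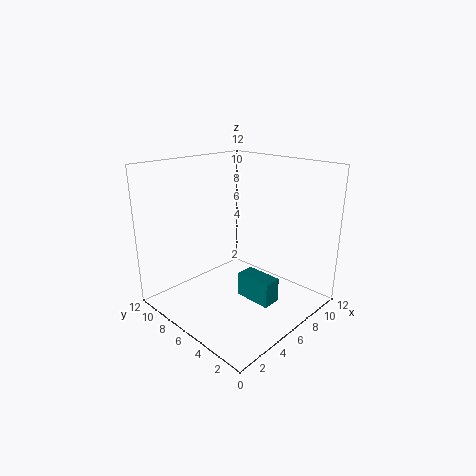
pos_x = 5; pos_y = 2; pos_z = 1.5; width = 1.5; height = 2; color = 'teal'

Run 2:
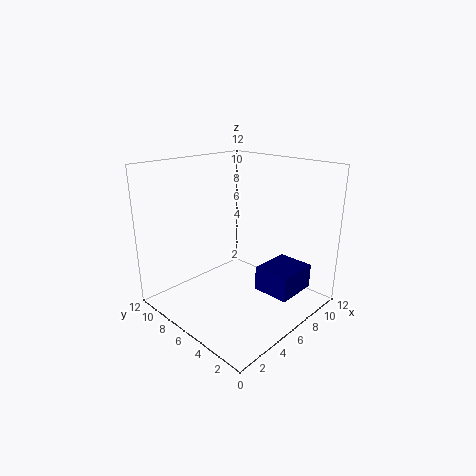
pos_x = 6; pos_y = 1; pos_z = 2; width = 3.5; height = 2; color = 'navy'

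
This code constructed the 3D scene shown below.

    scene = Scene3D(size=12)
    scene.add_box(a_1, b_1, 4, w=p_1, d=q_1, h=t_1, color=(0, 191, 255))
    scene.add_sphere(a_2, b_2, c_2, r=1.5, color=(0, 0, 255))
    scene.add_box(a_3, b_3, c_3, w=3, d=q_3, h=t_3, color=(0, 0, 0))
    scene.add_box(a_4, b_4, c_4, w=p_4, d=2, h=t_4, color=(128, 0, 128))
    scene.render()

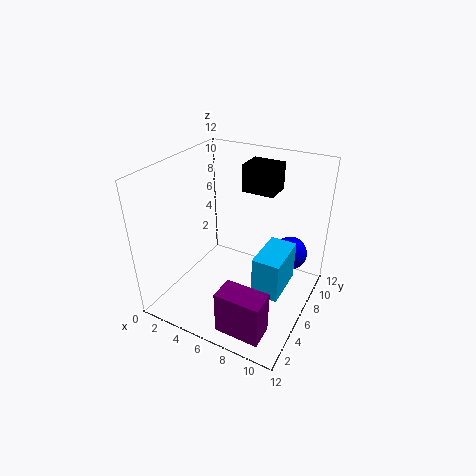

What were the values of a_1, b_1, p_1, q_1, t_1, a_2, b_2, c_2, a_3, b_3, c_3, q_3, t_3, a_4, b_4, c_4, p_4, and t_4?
a_1 = 9; b_1 = 2.5; p_1 = 2; q_1 = 3.5; t_1 = 3; a_2 = 9.5; b_2 = 9.5; c_2 = 3.5; a_3 = 4.5; b_3 = 9.5; c_3 = 8.5; q_3 = 2.5; t_3 = 2.5; a_4 = 7; b_4 = 0.5; c_4 = 1; p_4 = 3.5; t_4 = 3.5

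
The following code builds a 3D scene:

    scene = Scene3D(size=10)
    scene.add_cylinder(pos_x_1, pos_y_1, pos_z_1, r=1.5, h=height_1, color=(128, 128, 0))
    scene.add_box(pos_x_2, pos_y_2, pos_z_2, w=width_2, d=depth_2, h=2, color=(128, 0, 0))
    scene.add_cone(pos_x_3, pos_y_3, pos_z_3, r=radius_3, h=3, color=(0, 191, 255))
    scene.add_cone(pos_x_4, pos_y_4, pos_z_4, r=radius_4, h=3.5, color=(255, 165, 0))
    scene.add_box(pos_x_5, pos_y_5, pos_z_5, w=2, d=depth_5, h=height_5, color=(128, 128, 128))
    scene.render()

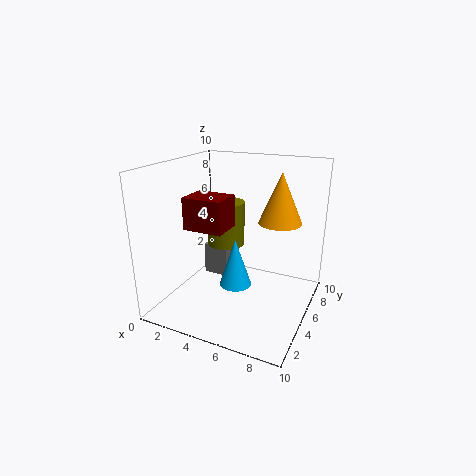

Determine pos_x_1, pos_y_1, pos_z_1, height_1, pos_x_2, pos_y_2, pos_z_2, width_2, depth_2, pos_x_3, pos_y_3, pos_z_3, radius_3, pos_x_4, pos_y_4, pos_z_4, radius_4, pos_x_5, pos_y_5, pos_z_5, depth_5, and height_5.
pos_x_1 = 2.5; pos_y_1 = 8; pos_z_1 = 3; height_1 = 3.5; pos_x_2 = 3; pos_y_2 = 1.5; pos_z_2 = 6.5; width_2 = 2.5; depth_2 = 2; pos_x_3 = 6; pos_y_3 = 2.5; pos_z_3 = 3; radius_3 = 1; pos_x_4 = 7.5; pos_y_4 = 6.5; pos_z_4 = 6; radius_4 = 1.5; pos_x_5 = 1; pos_y_5 = 7; pos_z_5 = 0.5; depth_5 = 2.5; height_5 = 2.5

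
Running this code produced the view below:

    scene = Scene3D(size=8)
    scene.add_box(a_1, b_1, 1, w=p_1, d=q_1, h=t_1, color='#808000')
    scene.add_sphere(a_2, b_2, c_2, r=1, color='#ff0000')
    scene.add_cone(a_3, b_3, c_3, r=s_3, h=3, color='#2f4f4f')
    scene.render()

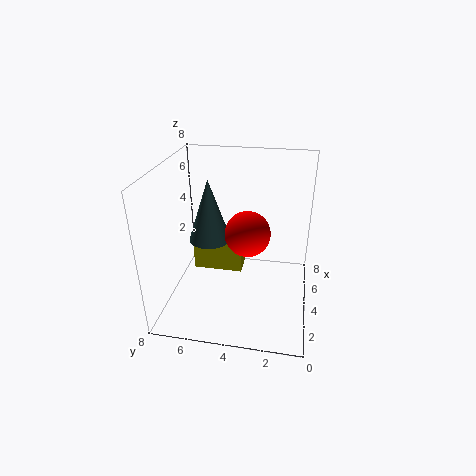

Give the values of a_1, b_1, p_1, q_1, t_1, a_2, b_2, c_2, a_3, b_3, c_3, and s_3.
a_1 = 5
b_1 = 4
p_1 = 2
q_1 = 3
t_1 = 2
a_2 = 1
b_2 = 3
c_2 = 6
a_3 = 2
b_3 = 5
c_3 = 5
s_3 = 1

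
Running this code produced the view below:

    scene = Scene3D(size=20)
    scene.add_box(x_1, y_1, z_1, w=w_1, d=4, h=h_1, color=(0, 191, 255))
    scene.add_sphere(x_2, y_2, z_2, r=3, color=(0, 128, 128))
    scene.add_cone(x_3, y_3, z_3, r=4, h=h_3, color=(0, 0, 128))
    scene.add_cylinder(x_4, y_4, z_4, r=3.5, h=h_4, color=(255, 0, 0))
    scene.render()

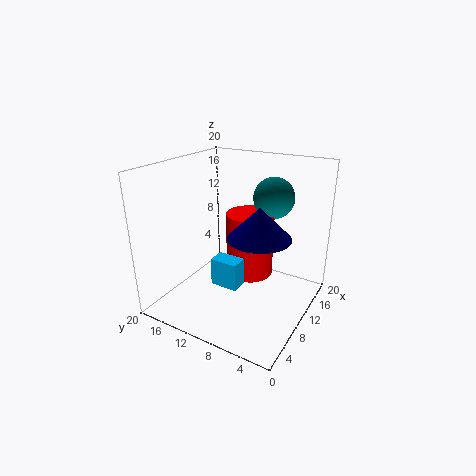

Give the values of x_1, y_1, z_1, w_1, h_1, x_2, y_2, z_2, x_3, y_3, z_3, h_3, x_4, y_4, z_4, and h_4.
x_1 = 7.5
y_1 = 9
z_1 = 3
w_1 = 2.5
h_1 = 4
x_2 = 16
y_2 = 7.5
z_2 = 14.5
x_3 = 7.5
y_3 = 5.5
z_3 = 12
h_3 = 4
x_4 = 13.5
y_4 = 10
z_4 = 3
h_4 = 9.5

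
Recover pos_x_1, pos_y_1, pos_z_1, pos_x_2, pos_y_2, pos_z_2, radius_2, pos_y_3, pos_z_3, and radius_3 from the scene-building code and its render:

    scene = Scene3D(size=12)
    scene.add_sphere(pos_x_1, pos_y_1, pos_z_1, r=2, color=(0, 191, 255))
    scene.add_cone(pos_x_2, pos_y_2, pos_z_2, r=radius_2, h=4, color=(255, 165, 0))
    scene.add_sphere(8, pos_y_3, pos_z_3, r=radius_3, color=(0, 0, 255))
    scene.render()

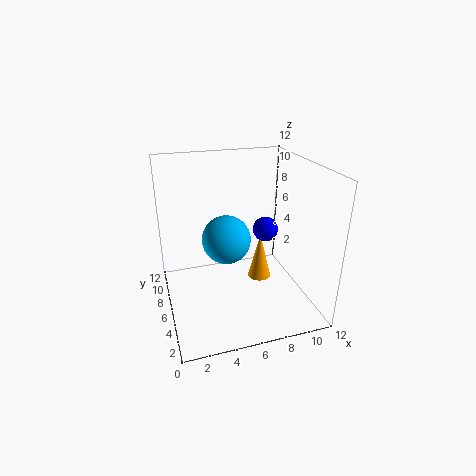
pos_x_1 = 5; pos_y_1 = 6; pos_z_1 = 6; pos_x_2 = 8; pos_y_2 = 6; pos_z_2 = 2; radius_2 = 1; pos_y_3 = 5; pos_z_3 = 7; radius_3 = 1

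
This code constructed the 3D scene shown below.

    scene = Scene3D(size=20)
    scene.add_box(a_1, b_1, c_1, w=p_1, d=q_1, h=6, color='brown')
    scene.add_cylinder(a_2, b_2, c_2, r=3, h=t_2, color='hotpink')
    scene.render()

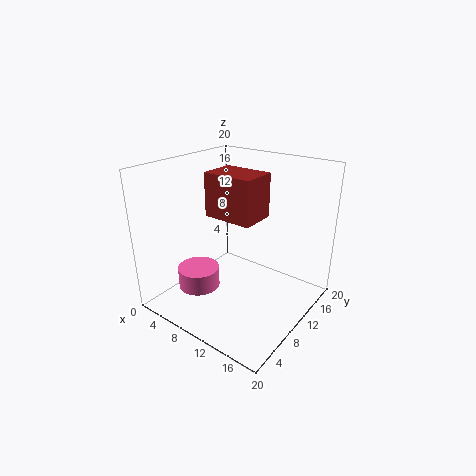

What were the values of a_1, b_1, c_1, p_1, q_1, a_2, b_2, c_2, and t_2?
a_1 = 6
b_1 = 8
c_1 = 13
p_1 = 7
q_1 = 5
a_2 = 5
b_2 = 7
c_2 = 2
t_2 = 3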